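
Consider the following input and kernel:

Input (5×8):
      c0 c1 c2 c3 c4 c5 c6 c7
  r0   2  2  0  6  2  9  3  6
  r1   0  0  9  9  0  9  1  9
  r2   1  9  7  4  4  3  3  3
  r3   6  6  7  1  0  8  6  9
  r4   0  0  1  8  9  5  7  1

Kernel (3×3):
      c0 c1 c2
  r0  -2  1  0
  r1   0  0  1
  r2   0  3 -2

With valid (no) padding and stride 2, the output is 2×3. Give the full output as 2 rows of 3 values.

20 10 9
12 -4 2

Output[0,0]: The receptive field on the input at this output position is [2 2 0 / 0 0 9 / 1 9 7]. Elementwise product with the kernel and sum: 2·-2 + 2·1 + 9·1 + 9·3 + 7·-2.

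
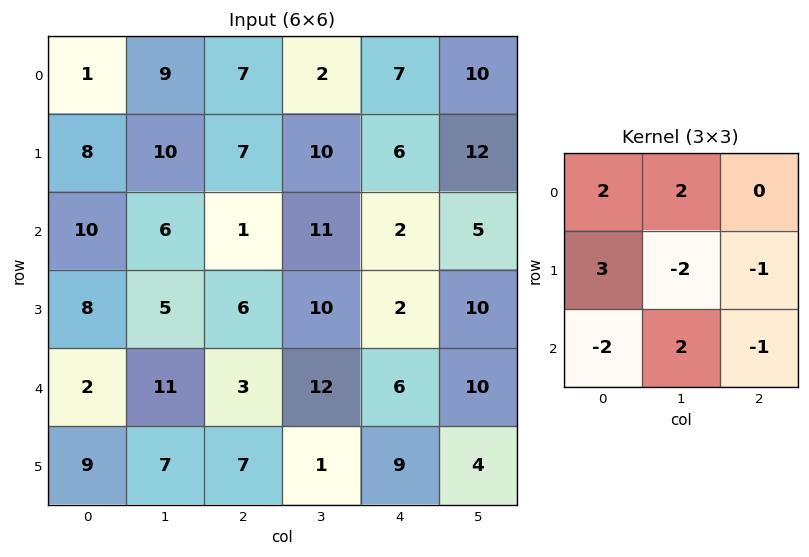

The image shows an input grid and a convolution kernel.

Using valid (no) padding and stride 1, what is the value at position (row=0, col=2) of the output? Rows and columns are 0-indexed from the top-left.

The receptive field on the input at this output position is [7 2 7 / 7 10 6 / 1 11 2]. Elementwise product with the kernel and sum: 7·2 + 2·2 + 7·3 + 10·-2 + 6·-1 + 1·-2 + 11·2 + 2·-1.

31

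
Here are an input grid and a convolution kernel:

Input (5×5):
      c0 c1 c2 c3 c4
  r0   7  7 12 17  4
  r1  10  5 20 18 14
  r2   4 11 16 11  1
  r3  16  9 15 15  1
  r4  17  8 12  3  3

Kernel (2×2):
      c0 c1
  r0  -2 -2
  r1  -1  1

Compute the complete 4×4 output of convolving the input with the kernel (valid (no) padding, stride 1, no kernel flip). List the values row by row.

Output[0,0]: The receptive field on the input at this output position is [7 7 / 10 5]. Elementwise product with the kernel and sum: 7·-2 + 7·-2 + 10·-1 + 5·1.
Output[0,1]: The receptive field on the input at this output position is [7 12 / 5 20]. Elementwise product with the kernel and sum: 7·-2 + 12·-2 + 5·-1 + 20·1.

-33 -23 -60 -46
-23 -45 -81 -74
-37 -48 -54 -38
-59 -44 -69 -32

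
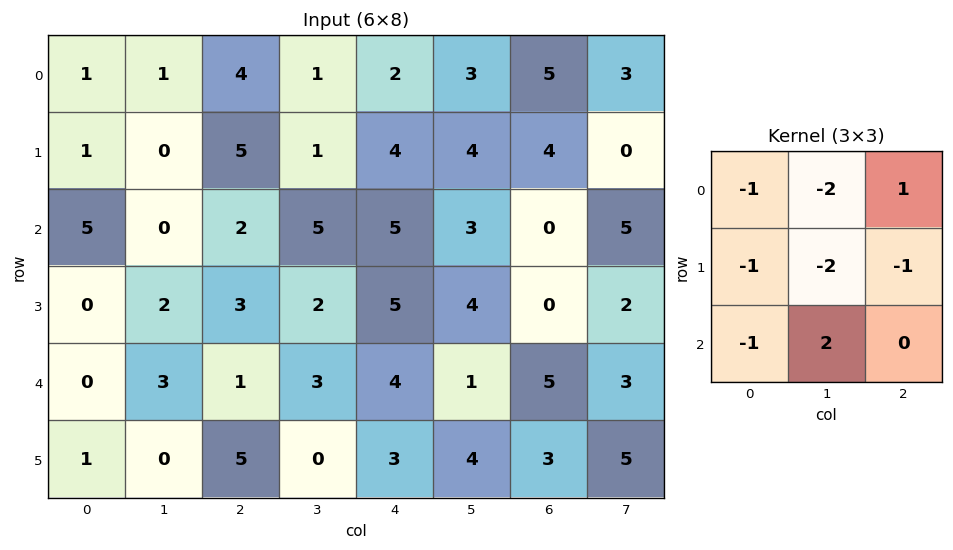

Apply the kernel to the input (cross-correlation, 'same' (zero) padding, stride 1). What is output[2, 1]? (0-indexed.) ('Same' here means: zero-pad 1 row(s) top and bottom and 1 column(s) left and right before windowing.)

1

The receptive field on the zero-padded input at this output position is [1 0 5 / 5 0 2 / 0 2 3]. Elementwise product with the kernel and sum: 1·-1 + 0·-2 + 5·1 + 5·-1 + 0·-2 + 2·-1 + 0·-1 + 2·2.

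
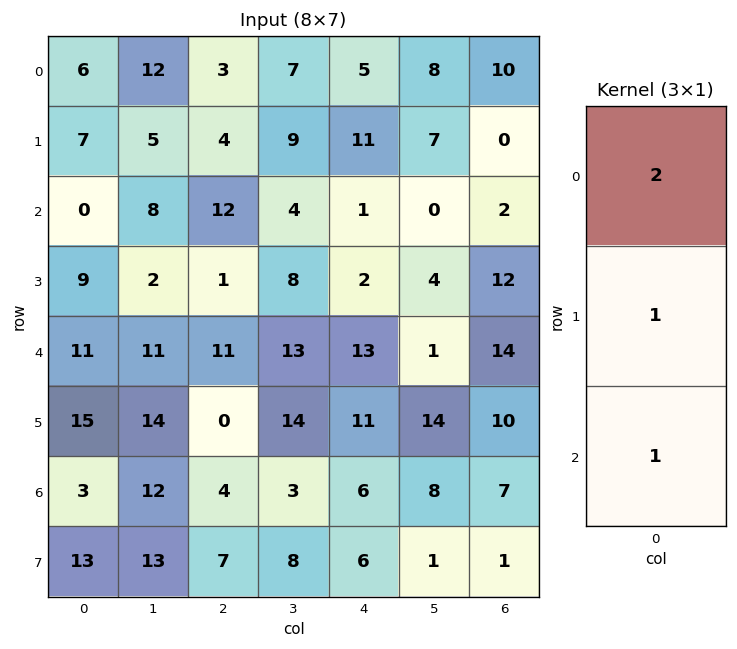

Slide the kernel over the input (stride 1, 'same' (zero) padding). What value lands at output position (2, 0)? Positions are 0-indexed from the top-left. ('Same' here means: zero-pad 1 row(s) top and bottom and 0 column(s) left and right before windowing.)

23

The receptive field on the zero-padded input at this output position is [7 / 0 / 9]. Elementwise product with the kernel and sum: 7·2 + 0·1 + 9·1.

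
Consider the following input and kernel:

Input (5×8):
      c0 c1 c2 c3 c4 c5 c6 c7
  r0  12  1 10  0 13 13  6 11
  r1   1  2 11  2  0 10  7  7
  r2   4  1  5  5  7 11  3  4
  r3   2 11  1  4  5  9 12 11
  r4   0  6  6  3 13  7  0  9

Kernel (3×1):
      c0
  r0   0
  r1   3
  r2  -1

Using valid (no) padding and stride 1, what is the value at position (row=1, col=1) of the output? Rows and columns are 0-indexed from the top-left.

-8

The receptive field on the input at this output position is [2 / 1 / 11]. Elementwise product with the kernel and sum: 1·3 + 11·-1.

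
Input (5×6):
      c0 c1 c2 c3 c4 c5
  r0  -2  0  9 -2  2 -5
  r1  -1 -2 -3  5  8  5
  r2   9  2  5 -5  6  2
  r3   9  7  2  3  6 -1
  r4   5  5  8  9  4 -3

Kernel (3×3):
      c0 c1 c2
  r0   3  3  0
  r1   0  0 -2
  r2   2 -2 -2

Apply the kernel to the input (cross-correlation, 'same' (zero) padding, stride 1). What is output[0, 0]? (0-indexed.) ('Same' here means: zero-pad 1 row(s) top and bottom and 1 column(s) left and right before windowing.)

6

The receptive field on the zero-padded input at this output position is [0 0 0 / 0 -2 0 / 0 -1 -2]. Elementwise product with the kernel and sum: 0·3 + 0·3 + 0·-2 + 0·2 + -1·-2 + -2·-2.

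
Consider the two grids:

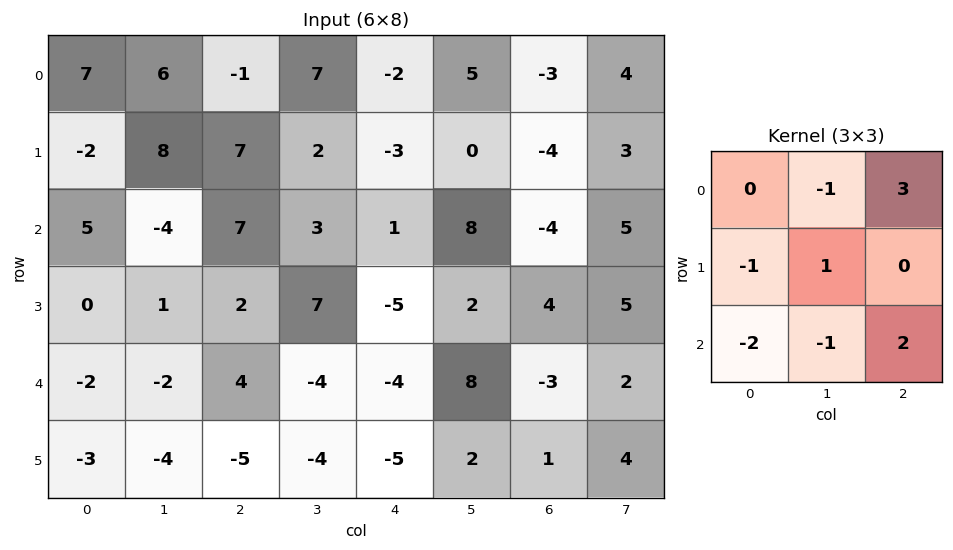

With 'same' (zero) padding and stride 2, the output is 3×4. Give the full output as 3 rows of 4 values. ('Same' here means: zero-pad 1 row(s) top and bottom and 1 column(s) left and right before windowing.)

Output[0,0]: The receptive field on the zero-padded input at this output position is [0 0 0 / 0 7 6 / 0 -2 8]. Elementwise product with the kernel and sum: 0·-1 + 0·3 + 0·-1 + 7·1 + 0·-2 + -2·-1 + 8·2.

25 -26 -10 2
33 20 -4 3
-4 30 28 3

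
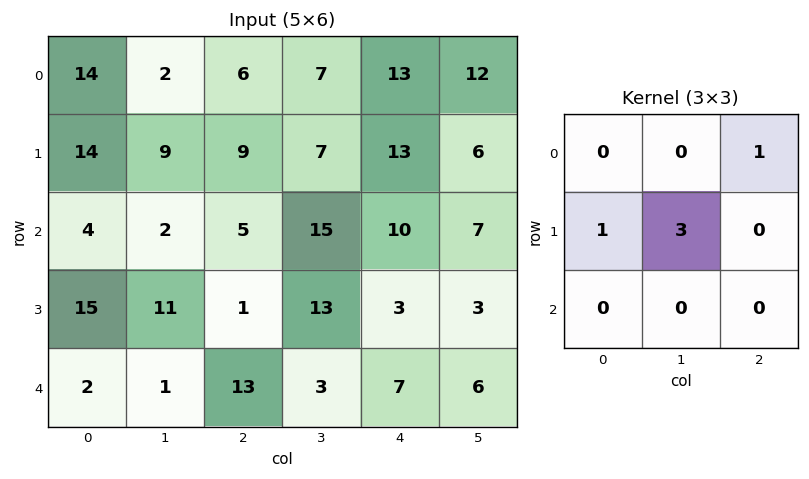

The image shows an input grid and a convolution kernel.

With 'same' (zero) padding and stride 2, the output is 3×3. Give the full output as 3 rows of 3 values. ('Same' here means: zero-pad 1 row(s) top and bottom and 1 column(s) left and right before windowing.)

42 20 46
21 24 51
17 53 27

Output[0,0]: The receptive field on the zero-padded input at this output position is [0 0 0 / 0 14 2 / 0 14 9]. Elementwise product with the kernel and sum: 0·1 + 0·1 + 14·3.
Output[0,1]: The receptive field on the zero-padded input at this output position is [0 0 0 / 2 6 7 / 9 9 7]. Elementwise product with the kernel and sum: 0·1 + 2·1 + 6·3.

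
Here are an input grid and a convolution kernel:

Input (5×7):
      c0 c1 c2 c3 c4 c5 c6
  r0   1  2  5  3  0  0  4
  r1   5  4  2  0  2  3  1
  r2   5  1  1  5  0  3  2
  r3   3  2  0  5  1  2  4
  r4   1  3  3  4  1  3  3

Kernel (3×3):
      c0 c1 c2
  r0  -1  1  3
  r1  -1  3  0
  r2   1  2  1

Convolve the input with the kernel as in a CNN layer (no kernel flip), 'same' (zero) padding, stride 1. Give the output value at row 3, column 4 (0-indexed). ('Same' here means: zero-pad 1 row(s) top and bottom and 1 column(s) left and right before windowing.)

The receptive field on the zero-padded input at this output position is [5 0 3 / 5 1 2 / 4 1 3]. Elementwise product with the kernel and sum: 5·-1 + 0·1 + 3·3 + 5·-1 + 1·3 + 4·1 + 1·2 + 3·1.

11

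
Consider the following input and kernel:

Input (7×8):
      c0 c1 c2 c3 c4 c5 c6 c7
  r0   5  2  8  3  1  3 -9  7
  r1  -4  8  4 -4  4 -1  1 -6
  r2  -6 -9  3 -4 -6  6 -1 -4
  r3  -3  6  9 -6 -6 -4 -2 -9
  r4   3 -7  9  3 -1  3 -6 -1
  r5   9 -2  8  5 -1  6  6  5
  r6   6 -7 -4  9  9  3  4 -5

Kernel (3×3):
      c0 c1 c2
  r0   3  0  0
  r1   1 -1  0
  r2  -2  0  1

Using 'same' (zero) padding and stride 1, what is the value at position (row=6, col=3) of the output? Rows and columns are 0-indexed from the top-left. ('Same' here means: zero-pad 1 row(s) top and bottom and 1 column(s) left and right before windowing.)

11

The receptive field on the zero-padded input at this output position is [8 5 -1 / -4 9 9 / 0 0 0]. Elementwise product with the kernel and sum: 8·3 + -4·1 + 9·-1 + 0·-2 + 0·1.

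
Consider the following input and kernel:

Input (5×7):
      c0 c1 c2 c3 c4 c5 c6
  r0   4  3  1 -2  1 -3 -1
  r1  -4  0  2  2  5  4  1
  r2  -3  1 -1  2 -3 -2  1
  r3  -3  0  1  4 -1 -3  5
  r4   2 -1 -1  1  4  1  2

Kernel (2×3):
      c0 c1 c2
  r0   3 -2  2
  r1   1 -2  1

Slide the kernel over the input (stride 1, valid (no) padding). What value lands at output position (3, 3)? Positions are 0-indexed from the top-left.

2

The receptive field on the input at this output position is [4 -1 -3 / 1 4 1]. Elementwise product with the kernel and sum: 4·3 + -1·-2 + -3·2 + 1·1 + 4·-2 + 1·1.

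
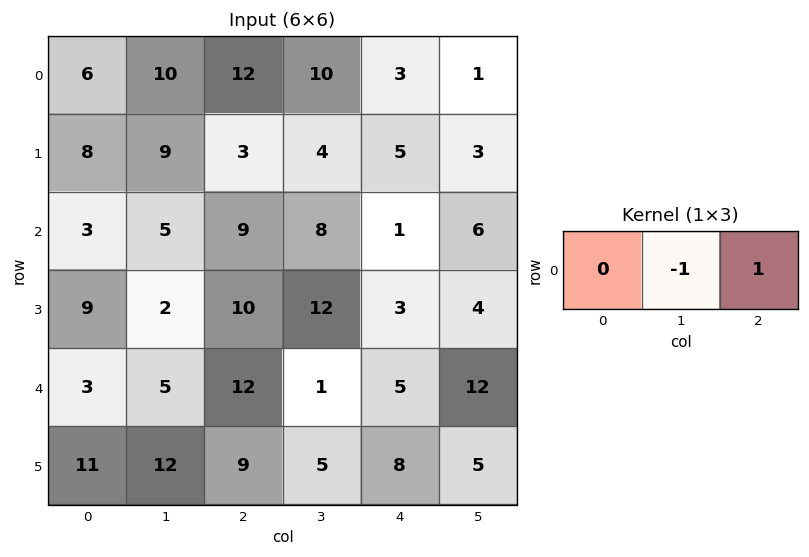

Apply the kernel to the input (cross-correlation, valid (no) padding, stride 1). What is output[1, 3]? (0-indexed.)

-2

The receptive field on the input at this output position is [4 5 3]. Elementwise product with the kernel and sum: 5·-1 + 3·1.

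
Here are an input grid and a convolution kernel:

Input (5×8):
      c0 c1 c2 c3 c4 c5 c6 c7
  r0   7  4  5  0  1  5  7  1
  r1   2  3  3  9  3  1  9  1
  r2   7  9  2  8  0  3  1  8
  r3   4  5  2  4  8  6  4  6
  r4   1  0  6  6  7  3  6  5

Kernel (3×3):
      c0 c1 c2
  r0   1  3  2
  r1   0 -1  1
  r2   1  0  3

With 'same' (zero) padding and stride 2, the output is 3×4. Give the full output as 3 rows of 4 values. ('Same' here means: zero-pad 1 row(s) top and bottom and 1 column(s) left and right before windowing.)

Output[0,0]: The receptive field on the zero-padded input at this output position is [0 0 0 / 0 7 4 / 0 2 3]. Elementwise product with the kernel and sum: 0·1 + 0·3 + 0·2 + 7·-1 + 4·1 + 0·1 + 3·3.
Output[0,1]: The receptive field on the zero-padded input at this output position is [0 0 0 / 4 5 0 / 3 3 9]. Elementwise product with the kernel and sum: 0·1 + 0·3 + 0·2 + 5·-1 + 0·1 + 3·1 + 9·3.

6 25 16 -2
29 53 45 61
21 19 36 29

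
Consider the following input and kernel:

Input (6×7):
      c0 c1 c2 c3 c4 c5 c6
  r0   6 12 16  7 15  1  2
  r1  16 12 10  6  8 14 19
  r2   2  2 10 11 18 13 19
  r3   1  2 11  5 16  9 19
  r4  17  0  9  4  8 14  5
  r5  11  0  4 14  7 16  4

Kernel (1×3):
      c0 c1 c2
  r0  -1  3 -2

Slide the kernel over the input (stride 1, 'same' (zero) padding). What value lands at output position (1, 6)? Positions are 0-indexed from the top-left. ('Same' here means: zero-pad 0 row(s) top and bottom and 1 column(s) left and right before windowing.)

The receptive field on the zero-padded input at this output position is [14 19 0]. Elementwise product with the kernel and sum: 14·-1 + 19·3 + 0·-2.

43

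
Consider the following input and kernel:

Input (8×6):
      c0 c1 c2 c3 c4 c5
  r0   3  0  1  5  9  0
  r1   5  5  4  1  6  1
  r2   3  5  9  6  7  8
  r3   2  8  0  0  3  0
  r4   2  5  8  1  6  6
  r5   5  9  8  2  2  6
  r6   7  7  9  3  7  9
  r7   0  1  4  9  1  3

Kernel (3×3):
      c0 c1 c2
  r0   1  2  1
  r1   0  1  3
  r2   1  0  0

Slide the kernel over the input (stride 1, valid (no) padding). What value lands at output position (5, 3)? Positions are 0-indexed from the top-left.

55

The receptive field on the input at this output position is [2 2 6 / 3 7 9 / 9 1 3]. Elementwise product with the kernel and sum: 2·1 + 2·2 + 6·1 + 7·1 + 9·3 + 9·1.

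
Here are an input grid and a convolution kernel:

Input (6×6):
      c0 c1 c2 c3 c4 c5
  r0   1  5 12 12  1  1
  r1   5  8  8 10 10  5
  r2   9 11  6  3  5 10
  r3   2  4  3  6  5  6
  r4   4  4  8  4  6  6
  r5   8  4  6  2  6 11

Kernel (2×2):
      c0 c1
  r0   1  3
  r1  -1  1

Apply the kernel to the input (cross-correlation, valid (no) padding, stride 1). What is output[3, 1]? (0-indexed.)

17

The receptive field on the input at this output position is [4 3 / 4 8]. Elementwise product with the kernel and sum: 4·1 + 3·3 + 4·-1 + 8·1.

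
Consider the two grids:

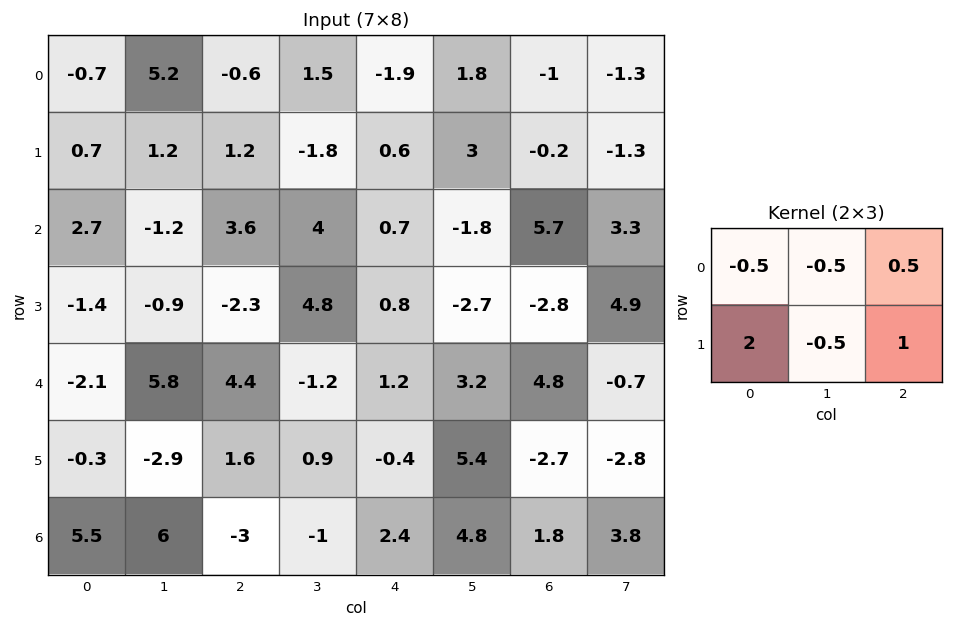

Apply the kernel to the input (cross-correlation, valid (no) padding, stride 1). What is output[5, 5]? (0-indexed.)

9.75

The receptive field on the input at this output position is [5.4 -2.7 -2.8 / 4.8 1.8 3.8]. Elementwise product with the kernel and sum: 5.4·-0.5 + -2.7·-0.5 + -2.8·0.5 + 4.8·2 + 1.8·-0.5 + 3.8·1.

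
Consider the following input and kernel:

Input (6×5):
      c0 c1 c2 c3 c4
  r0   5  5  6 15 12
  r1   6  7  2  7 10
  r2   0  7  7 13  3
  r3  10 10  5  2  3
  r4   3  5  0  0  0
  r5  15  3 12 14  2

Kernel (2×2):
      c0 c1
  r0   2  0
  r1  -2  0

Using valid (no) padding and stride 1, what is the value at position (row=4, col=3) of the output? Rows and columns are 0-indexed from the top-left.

The receptive field on the input at this output position is [0 0 / 14 2]. Elementwise product with the kernel and sum: 0·2 + 14·-2.

-28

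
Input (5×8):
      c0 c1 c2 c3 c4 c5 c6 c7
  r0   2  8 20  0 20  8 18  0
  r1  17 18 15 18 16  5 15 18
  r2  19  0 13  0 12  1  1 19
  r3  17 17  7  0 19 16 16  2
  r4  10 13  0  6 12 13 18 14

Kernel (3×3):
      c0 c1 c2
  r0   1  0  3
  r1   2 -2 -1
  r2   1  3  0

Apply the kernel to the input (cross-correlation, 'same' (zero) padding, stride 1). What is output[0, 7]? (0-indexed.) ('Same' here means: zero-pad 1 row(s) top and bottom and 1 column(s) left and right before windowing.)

105

The receptive field on the zero-padded input at this output position is [0 0 0 / 18 0 0 / 15 18 0]. Elementwise product with the kernel and sum: 0·1 + 0·3 + 18·2 + 0·-2 + 0·-1 + 15·1 + 18·3.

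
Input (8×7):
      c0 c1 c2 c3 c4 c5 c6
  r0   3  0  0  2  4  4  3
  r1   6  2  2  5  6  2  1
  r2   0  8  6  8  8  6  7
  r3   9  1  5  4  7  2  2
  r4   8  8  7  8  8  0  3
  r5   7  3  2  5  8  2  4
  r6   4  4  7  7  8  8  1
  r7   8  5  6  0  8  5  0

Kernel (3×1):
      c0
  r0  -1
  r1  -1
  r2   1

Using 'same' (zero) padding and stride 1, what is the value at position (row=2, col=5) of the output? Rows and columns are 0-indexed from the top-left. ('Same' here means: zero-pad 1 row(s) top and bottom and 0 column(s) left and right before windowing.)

-6

The receptive field on the zero-padded input at this output position is [2 / 6 / 2]. Elementwise product with the kernel and sum: 2·-1 + 6·-1 + 2·1.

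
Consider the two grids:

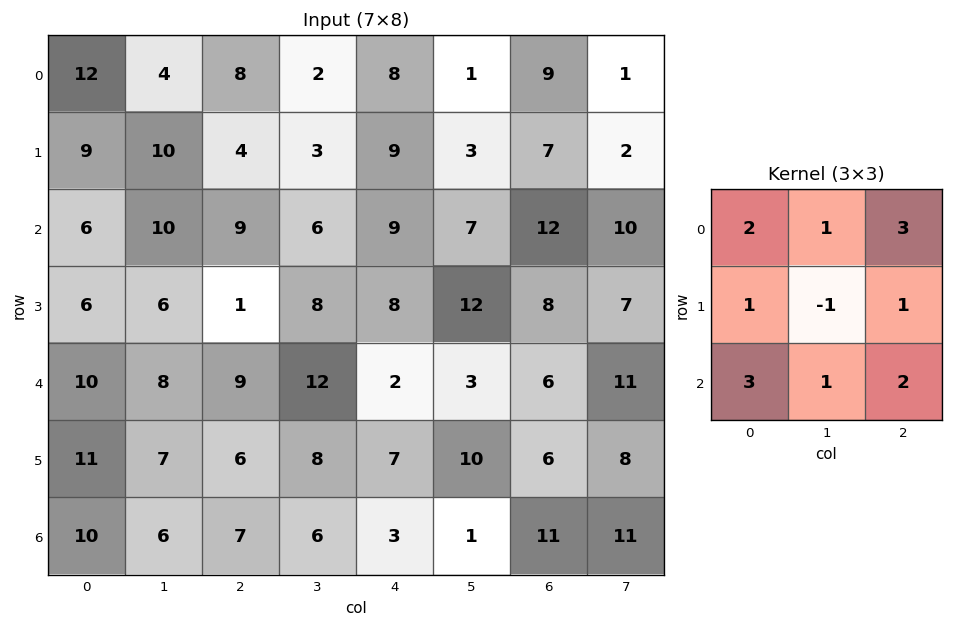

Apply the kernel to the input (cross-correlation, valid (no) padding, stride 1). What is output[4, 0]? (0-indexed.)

The receptive field on the input at this output position is [10 8 9 / 11 7 6 / 10 6 7]. Elementwise product with the kernel and sum: 10·2 + 8·1 + 9·3 + 11·1 + 7·-1 + 6·1 + 10·3 + 6·1 + 7·2.

115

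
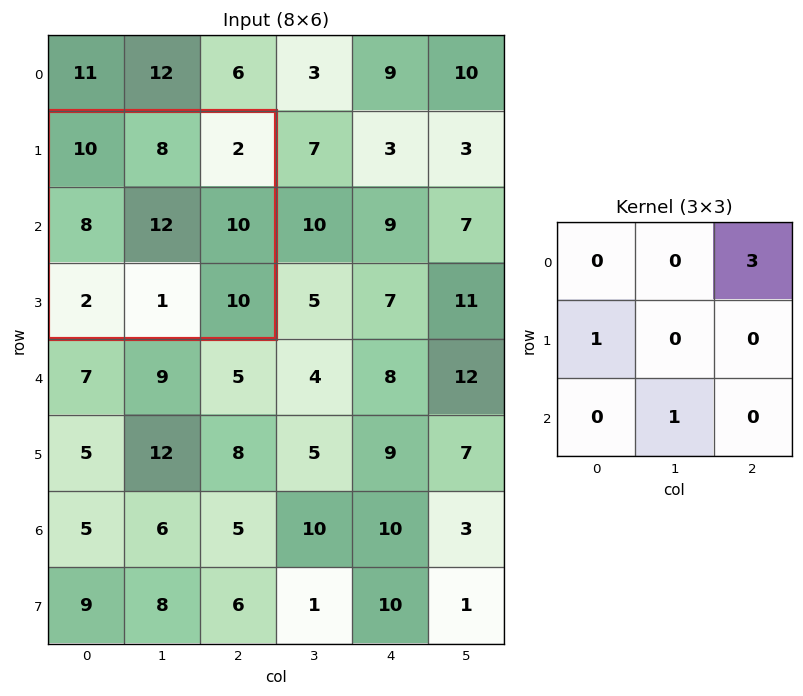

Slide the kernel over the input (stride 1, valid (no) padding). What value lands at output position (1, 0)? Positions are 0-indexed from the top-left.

15

The receptive field on the input at this output position is [10 8 2 / 8 12 10 / 2 1 10]. Elementwise product with the kernel and sum: 2·3 + 8·1 + 1·1.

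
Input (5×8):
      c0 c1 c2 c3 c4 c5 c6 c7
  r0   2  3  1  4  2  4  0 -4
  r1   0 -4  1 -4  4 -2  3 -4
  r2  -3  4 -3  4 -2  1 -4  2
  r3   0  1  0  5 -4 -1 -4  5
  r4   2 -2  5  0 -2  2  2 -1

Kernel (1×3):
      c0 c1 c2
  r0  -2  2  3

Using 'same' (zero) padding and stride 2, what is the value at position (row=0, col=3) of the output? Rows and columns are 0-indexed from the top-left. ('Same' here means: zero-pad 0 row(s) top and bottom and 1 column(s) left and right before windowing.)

The receptive field on the zero-padded input at this output position is [4 0 -4]. Elementwise product with the kernel and sum: 4·-2 + 0·2 + -4·3.

-20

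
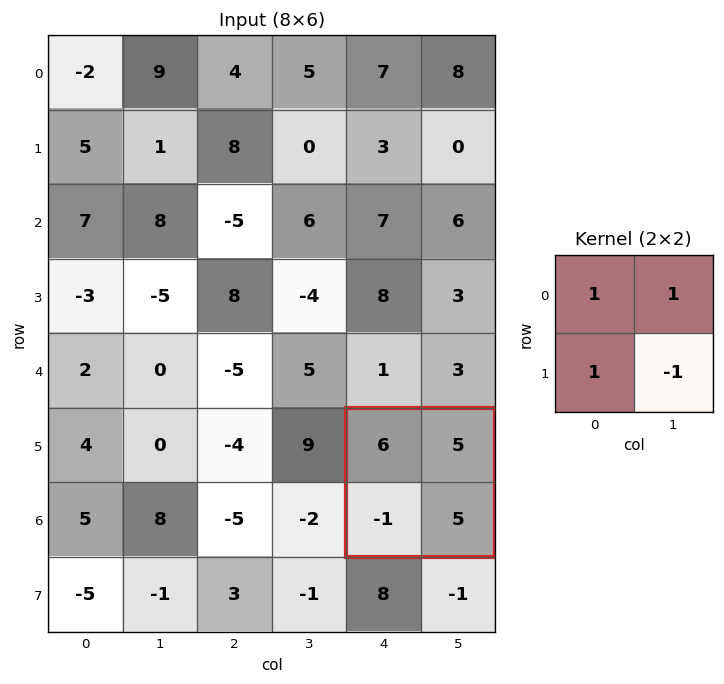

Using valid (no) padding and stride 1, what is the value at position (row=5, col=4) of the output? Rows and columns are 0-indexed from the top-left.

5

The receptive field on the input at this output position is [6 5 / -1 5]. Elementwise product with the kernel and sum: 6·1 + 5·1 + -1·1 + 5·-1.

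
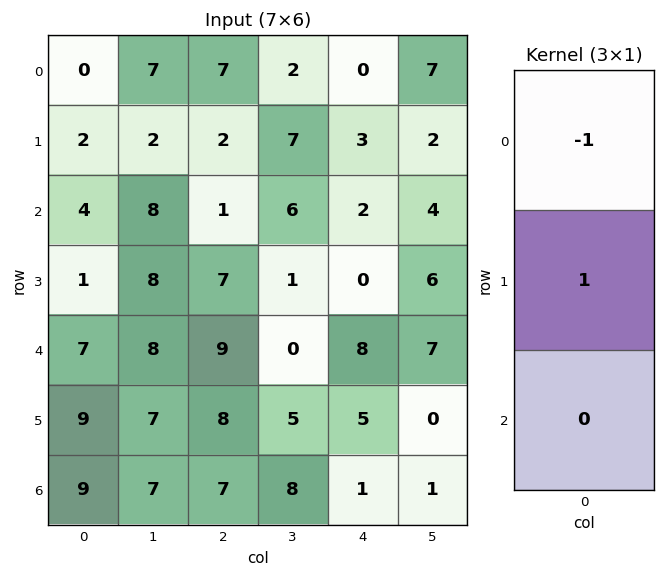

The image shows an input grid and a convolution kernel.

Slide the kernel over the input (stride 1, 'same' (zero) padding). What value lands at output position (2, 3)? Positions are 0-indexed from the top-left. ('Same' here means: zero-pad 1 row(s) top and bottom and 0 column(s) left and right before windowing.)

The receptive field on the zero-padded input at this output position is [7 / 6 / 1]. Elementwise product with the kernel and sum: 7·-1 + 6·1.

-1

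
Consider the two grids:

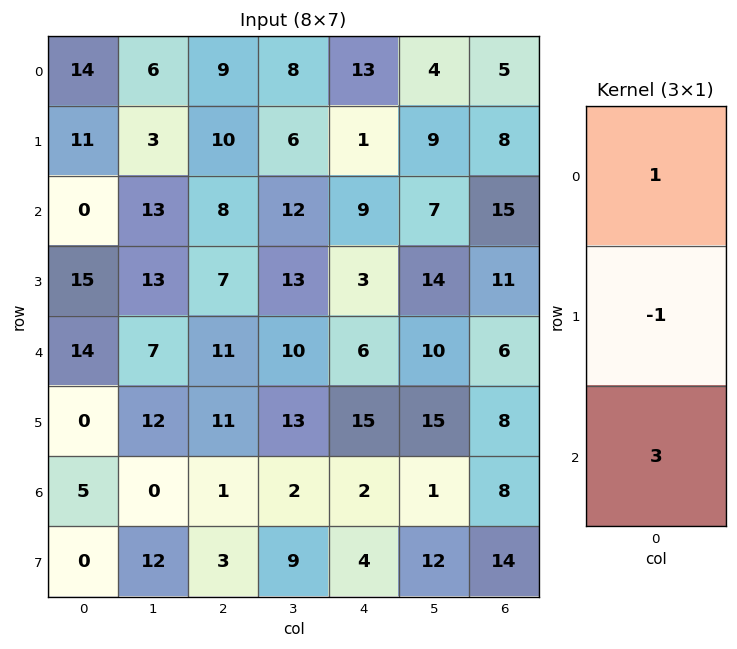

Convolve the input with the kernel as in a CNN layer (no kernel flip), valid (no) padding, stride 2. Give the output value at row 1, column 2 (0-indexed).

The receptive field on the input at this output position is [9 / 3 / 6]. Elementwise product with the kernel and sum: 9·1 + 3·-1 + 6·3.

24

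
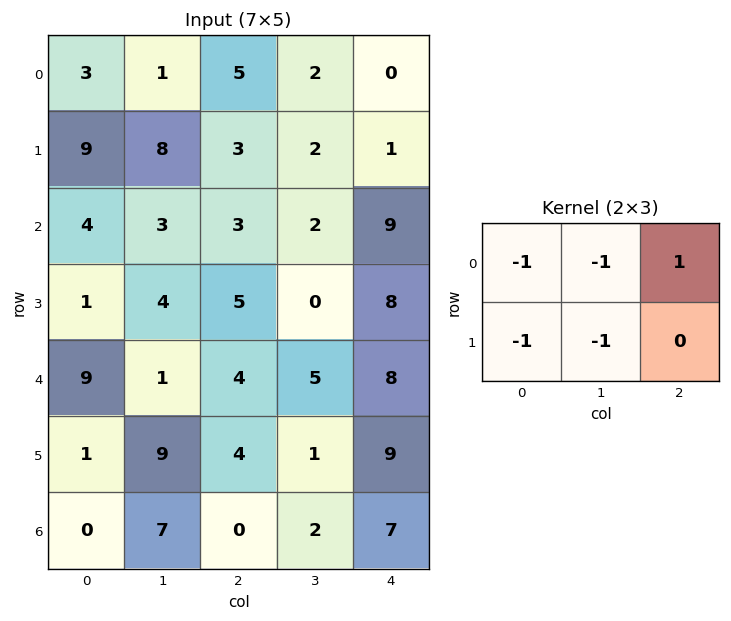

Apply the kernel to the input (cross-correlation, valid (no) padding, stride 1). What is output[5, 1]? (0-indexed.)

-19

The receptive field on the input at this output position is [9 4 1 / 7 0 2]. Elementwise product with the kernel and sum: 9·-1 + 4·-1 + 1·1 + 7·-1 + 0·-1.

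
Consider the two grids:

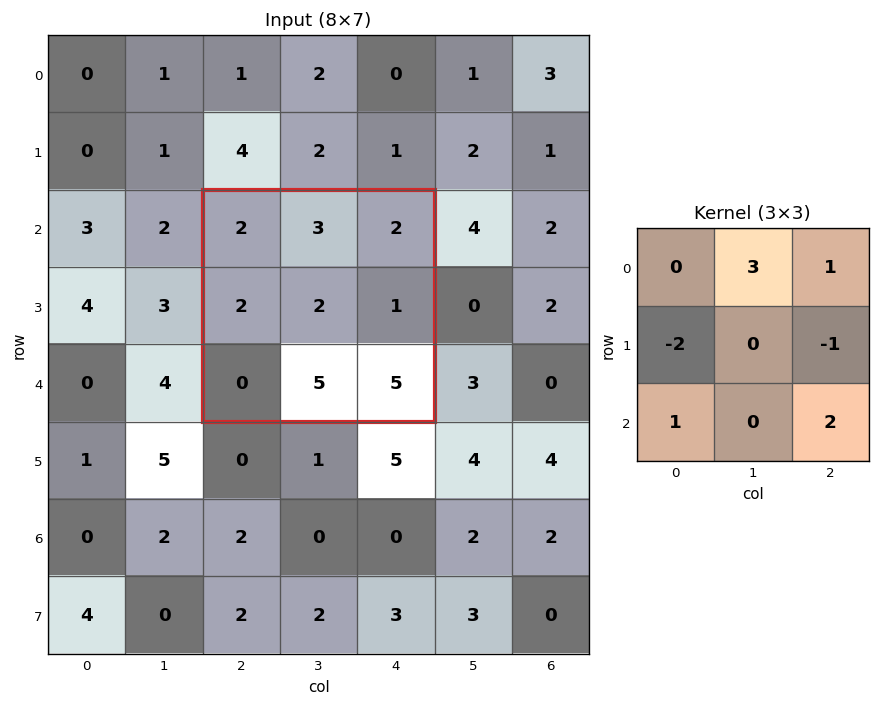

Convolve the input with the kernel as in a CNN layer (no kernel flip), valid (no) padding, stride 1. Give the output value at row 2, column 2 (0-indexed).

16

The receptive field on the input at this output position is [2 3 2 / 2 2 1 / 0 5 5]. Elementwise product with the kernel and sum: 3·3 + 2·1 + 2·-2 + 1·-1 + 0·1 + 5·2.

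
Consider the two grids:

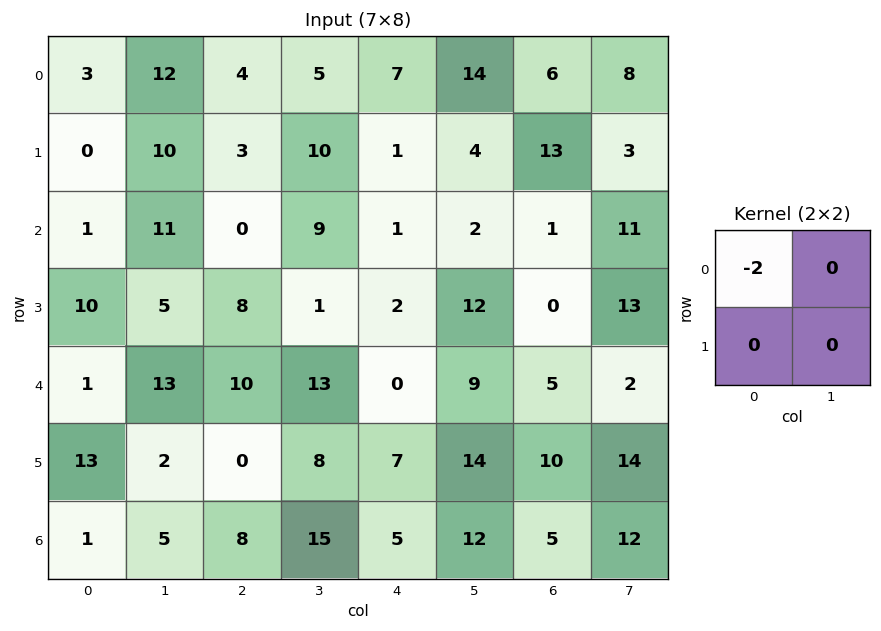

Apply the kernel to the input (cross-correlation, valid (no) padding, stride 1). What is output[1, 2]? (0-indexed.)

The receptive field on the input at this output position is [3 10 / 0 9]. Elementwise product with the kernel and sum: 3·-2.

-6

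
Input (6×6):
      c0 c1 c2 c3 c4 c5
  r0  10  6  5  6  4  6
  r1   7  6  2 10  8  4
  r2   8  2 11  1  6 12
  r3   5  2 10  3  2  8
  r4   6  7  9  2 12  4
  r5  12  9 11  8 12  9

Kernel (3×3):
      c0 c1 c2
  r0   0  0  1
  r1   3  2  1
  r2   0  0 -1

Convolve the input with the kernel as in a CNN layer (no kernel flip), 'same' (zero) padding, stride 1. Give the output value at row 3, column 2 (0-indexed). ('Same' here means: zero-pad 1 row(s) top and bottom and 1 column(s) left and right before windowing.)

The receptive field on the zero-padded input at this output position is [2 11 1 / 2 10 3 / 7 9 2]. Elementwise product with the kernel and sum: 1·1 + 2·3 + 10·2 + 3·1 + 2·-1.

28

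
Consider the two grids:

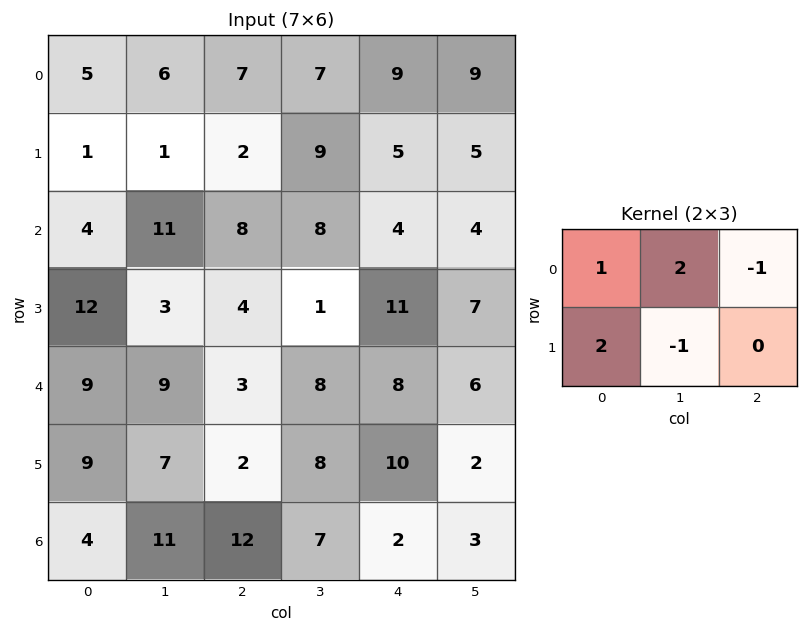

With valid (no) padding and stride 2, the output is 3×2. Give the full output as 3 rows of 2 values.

11 7
39 27
35 7

Output[0,0]: The receptive field on the input at this output position is [5 6 7 / 1 1 2]. Elementwise product with the kernel and sum: 5·1 + 6·2 + 7·-1 + 1·2 + 1·-1.
Output[0,1]: The receptive field on the input at this output position is [7 7 9 / 2 9 5]. Elementwise product with the kernel and sum: 7·1 + 7·2 + 9·-1 + 2·2 + 9·-1.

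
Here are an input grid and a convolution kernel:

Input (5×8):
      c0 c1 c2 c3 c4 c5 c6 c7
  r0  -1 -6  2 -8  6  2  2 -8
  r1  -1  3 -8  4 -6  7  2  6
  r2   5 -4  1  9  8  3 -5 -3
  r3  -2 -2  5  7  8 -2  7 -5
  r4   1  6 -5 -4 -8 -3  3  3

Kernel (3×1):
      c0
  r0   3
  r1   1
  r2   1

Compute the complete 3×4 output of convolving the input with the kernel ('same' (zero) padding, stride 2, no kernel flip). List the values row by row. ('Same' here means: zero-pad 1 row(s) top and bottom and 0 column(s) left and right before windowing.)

Output[0,0]: The receptive field on the zero-padded input at this output position is [0 / -1 / -1]. Elementwise product with the kernel and sum: 0·3 + -1·1 + -1·1.

-2 -6 0 4
0 -18 -2 8
-5 10 16 24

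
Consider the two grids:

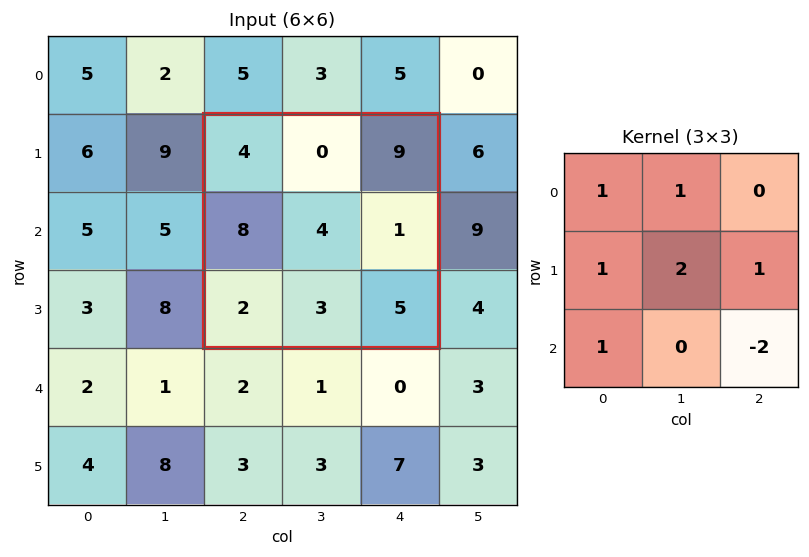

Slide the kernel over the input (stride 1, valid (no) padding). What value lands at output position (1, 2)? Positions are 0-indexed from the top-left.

13

The receptive field on the input at this output position is [4 0 9 / 8 4 1 / 2 3 5]. Elementwise product with the kernel and sum: 4·1 + 0·1 + 8·1 + 4·2 + 1·1 + 2·1 + 5·-2.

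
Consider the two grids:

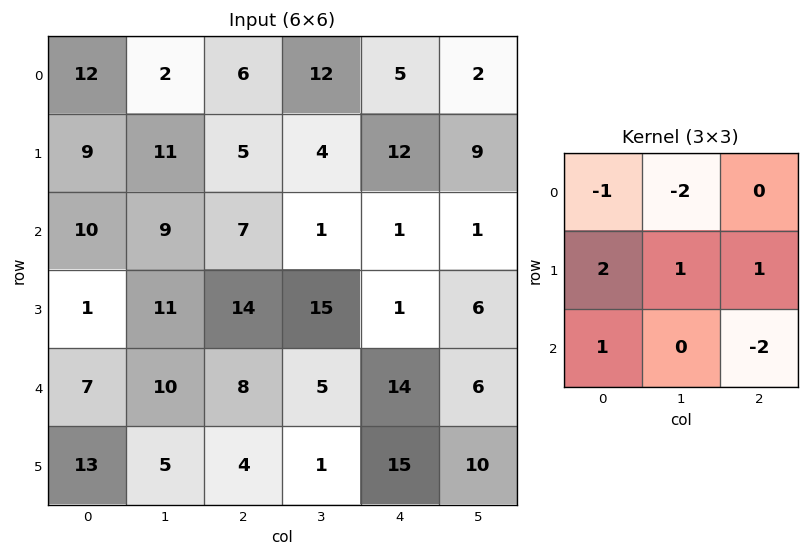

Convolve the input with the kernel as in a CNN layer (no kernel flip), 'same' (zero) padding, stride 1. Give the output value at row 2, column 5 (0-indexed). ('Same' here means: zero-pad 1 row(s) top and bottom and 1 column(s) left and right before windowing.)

The receptive field on the zero-padded input at this output position is [12 9 0 / 1 1 0 / 1 6 0]. Elementwise product with the kernel and sum: 12·-1 + 9·-2 + 1·2 + 1·1 + 0·1 + 1·1 + 0·-2.

-26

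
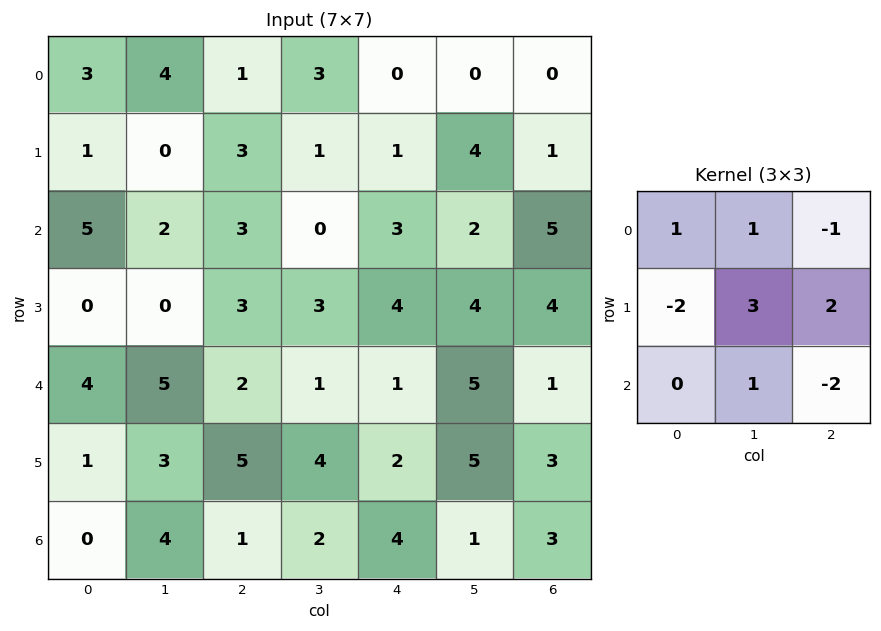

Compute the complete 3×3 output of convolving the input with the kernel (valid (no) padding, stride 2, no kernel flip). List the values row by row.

6 -3 4
11 10 15
26 2 17

Output[0,0]: The receptive field on the input at this output position is [3 4 1 / 1 0 3 / 5 2 3]. Elementwise product with the kernel and sum: 3·1 + 4·1 + 1·-1 + 1·-2 + 0·3 + 3·2 + 2·1 + 3·-2.
Output[0,1]: The receptive field on the input at this output position is [1 3 0 / 3 1 1 / 3 0 3]. Elementwise product with the kernel and sum: 1·1 + 3·1 + 0·-1 + 3·-2 + 1·3 + 1·2 + 0·1 + 3·-2.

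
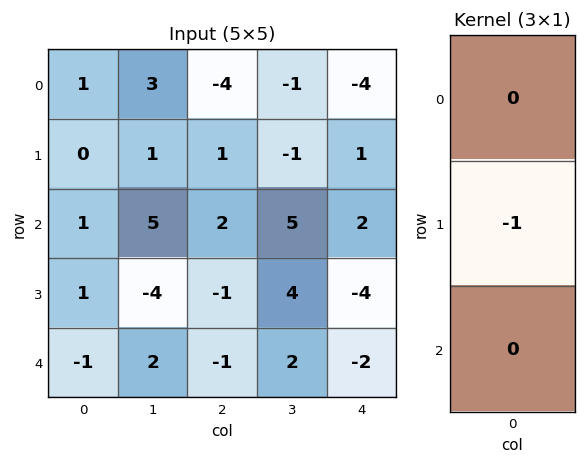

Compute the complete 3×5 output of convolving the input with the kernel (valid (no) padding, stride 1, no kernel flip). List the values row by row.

0 -1 -1 1 -1
-1 -5 -2 -5 -2
-1 4 1 -4 4

Output[0,0]: The receptive field on the input at this output position is [1 / 0 / 1]. Elementwise product with the kernel and sum: 0·-1.
Output[0,1]: The receptive field on the input at this output position is [3 / 1 / 5]. Elementwise product with the kernel and sum: 1·-1.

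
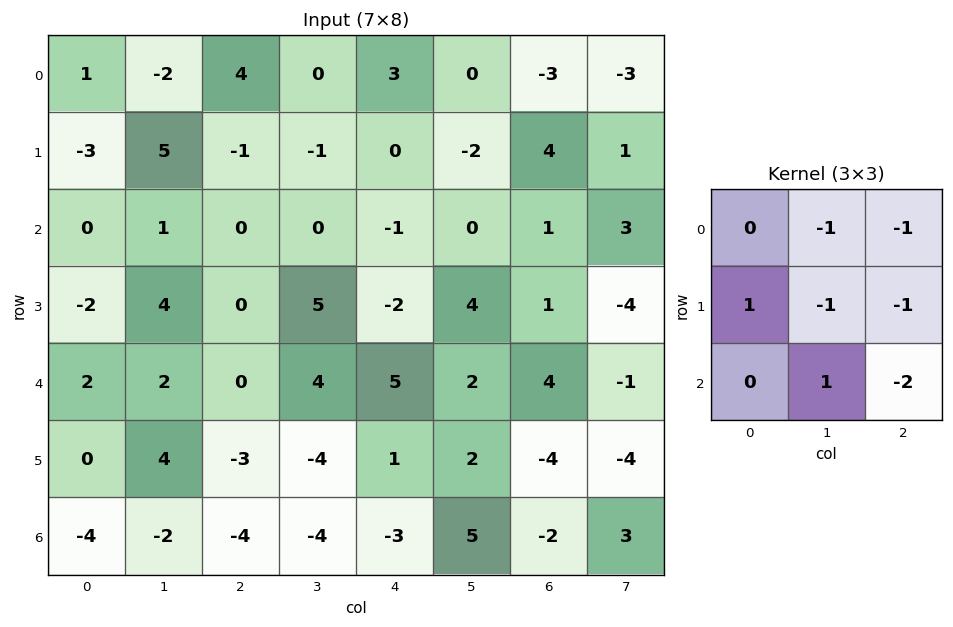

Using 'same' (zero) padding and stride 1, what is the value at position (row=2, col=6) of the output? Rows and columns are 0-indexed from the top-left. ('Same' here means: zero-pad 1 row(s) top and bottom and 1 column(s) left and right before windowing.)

0

The receptive field on the zero-padded input at this output position is [-2 4 1 / 0 1 3 / 4 1 -4]. Elementwise product with the kernel and sum: 4·-1 + 1·-1 + 0·1 + 1·-1 + 3·-1 + 1·1 + -4·-2.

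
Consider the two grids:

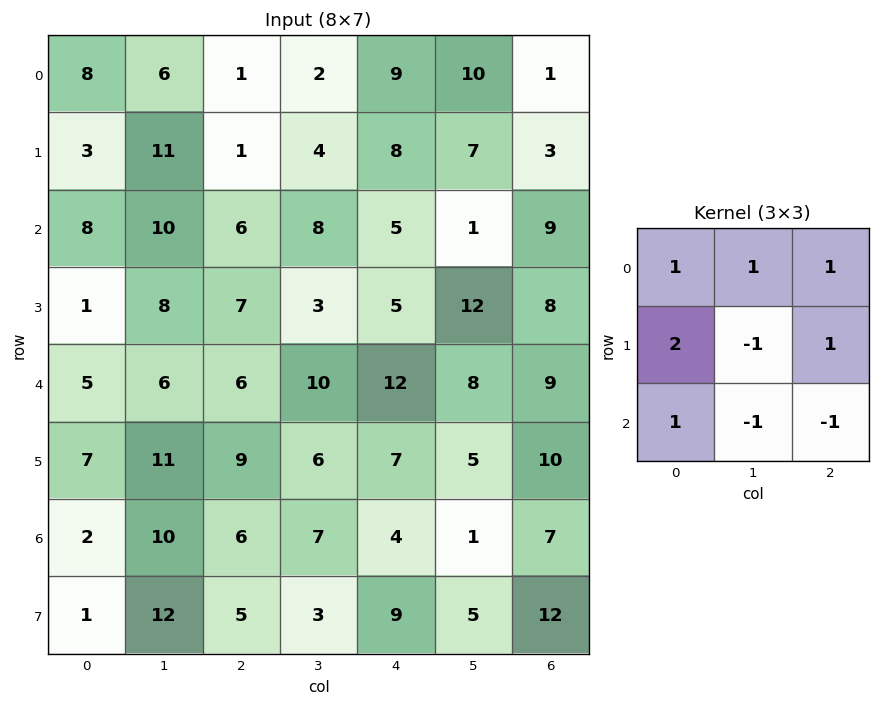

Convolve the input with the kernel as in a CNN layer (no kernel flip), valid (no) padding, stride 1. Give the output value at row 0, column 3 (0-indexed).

The receptive field on the input at this output position is [2 9 10 / 4 8 7 / 8 5 1]. Elementwise product with the kernel and sum: 2·1 + 9·1 + 10·1 + 4·2 + 8·-1 + 7·1 + 8·1 + 5·-1 + 1·-1.

30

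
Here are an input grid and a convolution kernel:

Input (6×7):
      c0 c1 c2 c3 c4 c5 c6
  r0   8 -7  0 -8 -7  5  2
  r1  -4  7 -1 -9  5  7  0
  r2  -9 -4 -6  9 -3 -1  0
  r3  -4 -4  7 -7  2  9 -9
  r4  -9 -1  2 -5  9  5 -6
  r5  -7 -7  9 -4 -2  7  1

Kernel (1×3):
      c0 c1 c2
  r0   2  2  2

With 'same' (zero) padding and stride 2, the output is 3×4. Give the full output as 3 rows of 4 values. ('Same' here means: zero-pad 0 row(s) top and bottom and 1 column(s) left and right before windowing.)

Output[0,0]: The receptive field on the zero-padded input at this output position is [0 8 -7]. Elementwise product with the kernel and sum: 0·2 + 8·2 + -7·2.
Output[0,1]: The receptive field on the zero-padded input at this output position is [-7 0 -8]. Elementwise product with the kernel and sum: -7·2 + 0·2 + -8·2.

2 -30 -20 14
-26 -2 10 -2
-20 -8 18 -2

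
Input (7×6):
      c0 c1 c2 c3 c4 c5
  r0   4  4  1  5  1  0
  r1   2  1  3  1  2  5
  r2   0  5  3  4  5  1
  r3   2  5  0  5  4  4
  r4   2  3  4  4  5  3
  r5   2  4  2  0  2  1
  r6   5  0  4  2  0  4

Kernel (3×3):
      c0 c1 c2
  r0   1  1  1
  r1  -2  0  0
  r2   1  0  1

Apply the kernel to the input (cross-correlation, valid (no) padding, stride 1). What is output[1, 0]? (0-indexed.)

8

The receptive field on the input at this output position is [2 1 3 / 0 5 3 / 2 5 0]. Elementwise product with the kernel and sum: 2·1 + 1·1 + 3·1 + 0·-2 + 2·1 + 0·1.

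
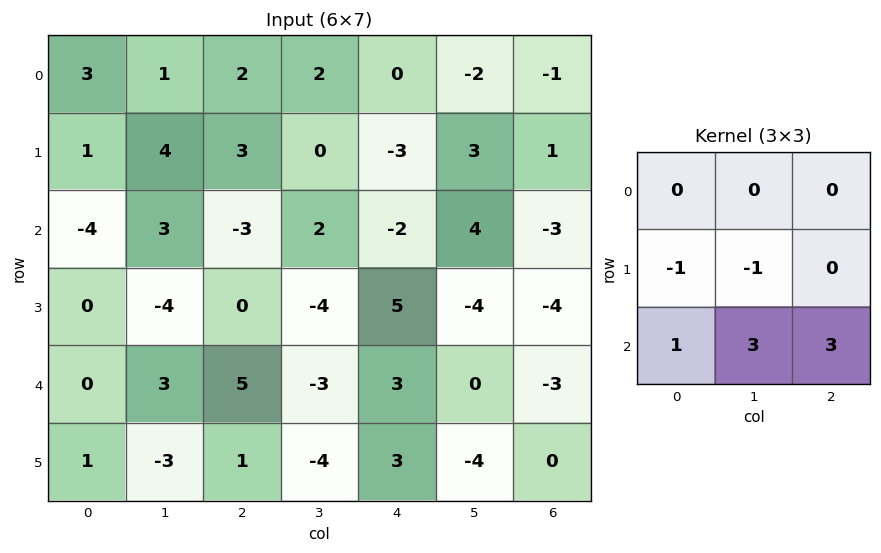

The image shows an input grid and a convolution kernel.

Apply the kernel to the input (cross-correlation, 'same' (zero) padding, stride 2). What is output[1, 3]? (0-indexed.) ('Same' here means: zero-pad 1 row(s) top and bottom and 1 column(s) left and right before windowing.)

The receptive field on the zero-padded input at this output position is [3 1 0 / 4 -3 0 / -4 -4 0]. Elementwise product with the kernel and sum: 4·-1 + -3·-1 + -4·1 + -4·3 + 0·3.

-17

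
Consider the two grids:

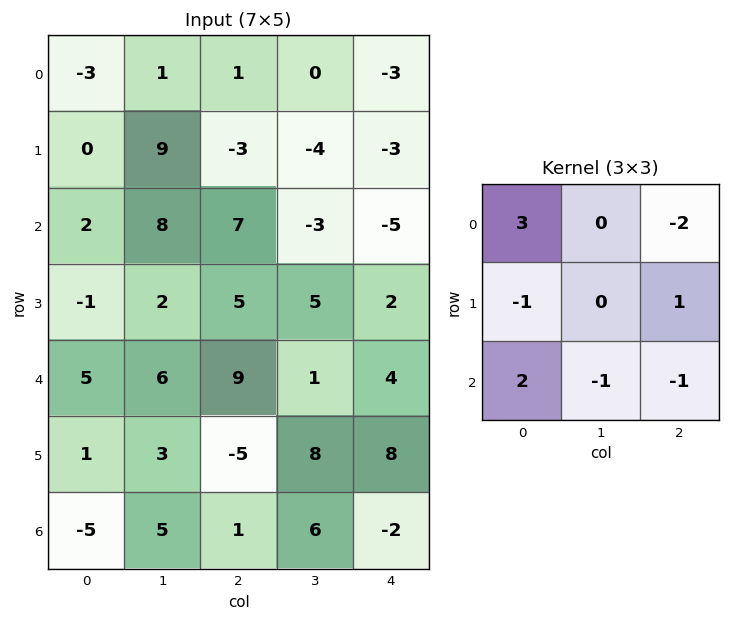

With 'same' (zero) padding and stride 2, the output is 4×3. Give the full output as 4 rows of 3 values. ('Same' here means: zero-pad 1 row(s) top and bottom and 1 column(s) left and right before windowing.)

Output[0,0]: The receptive field on the zero-padded input at this output position is [0 0 0 / 0 -3 1 / 0 0 9]. Elementwise product with the kernel and sum: 0·3 + 0·-2 + 0·-1 + 1·1 + 0·2 + 0·-1 + 9·-1.
Output[0,1]: The receptive field on the zero-padded input at this output position is [0 0 0 / 1 1 0 / 9 -3 -4]. Elementwise product with the kernel and sum: 0·3 + 0·-2 + 1·-1 + 0·1 + 9·2 + -3·-1 + -4·-1.

-8 24 -5
-11 18 -1
-2 -6 22
-1 -6 18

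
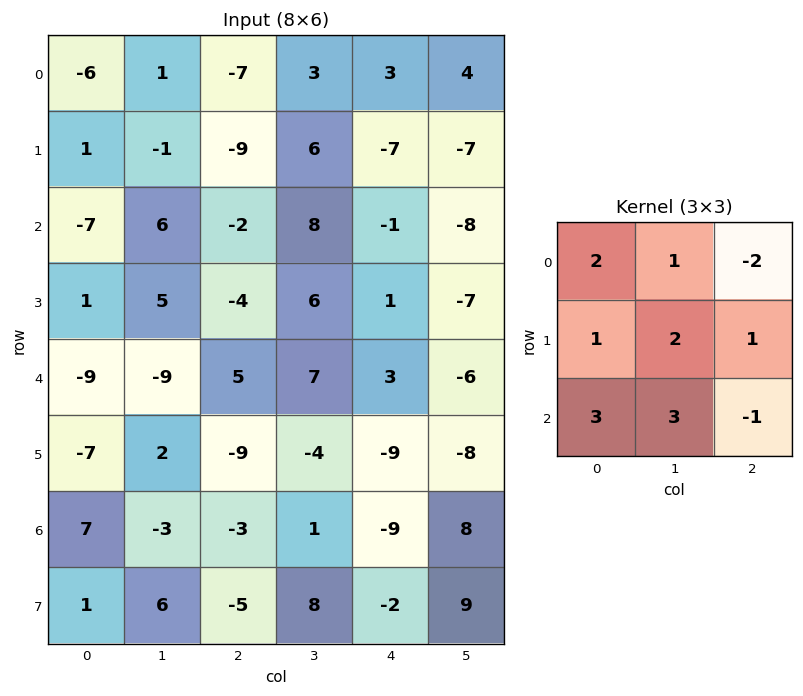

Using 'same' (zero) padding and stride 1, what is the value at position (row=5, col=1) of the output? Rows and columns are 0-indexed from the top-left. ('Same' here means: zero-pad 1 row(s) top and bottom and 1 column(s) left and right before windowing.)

-34

The receptive field on the zero-padded input at this output position is [-9 -9 5 / -7 2 -9 / 7 -3 -3]. Elementwise product with the kernel and sum: -9·2 + -9·1 + 5·-2 + -7·1 + 2·2 + -9·1 + 7·3 + -3·3 + -3·-1.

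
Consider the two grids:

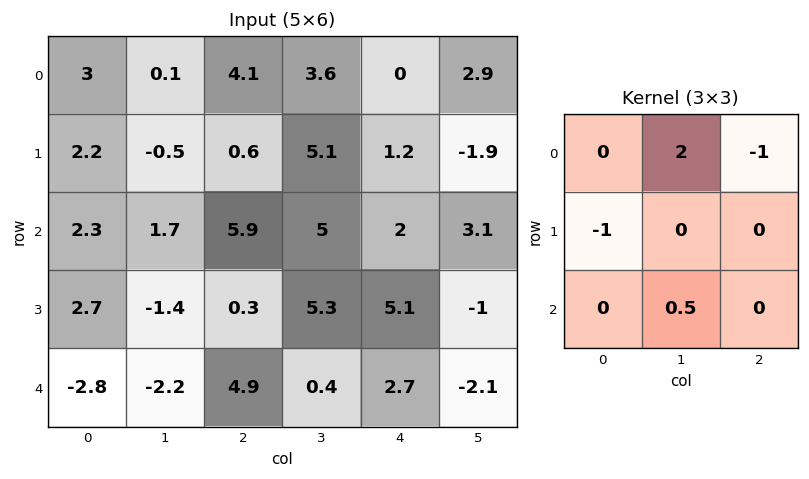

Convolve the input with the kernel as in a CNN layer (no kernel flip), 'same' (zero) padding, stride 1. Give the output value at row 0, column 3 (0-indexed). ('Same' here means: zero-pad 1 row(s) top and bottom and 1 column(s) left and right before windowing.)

The receptive field on the zero-padded input at this output position is [0 0 0 / 4.1 3.6 0 / 0.6 5.1 1.2]. Elementwise product with the kernel and sum: 0·2 + 0·-1 + 4.1·-1 + 5.1·0.5.

-1.55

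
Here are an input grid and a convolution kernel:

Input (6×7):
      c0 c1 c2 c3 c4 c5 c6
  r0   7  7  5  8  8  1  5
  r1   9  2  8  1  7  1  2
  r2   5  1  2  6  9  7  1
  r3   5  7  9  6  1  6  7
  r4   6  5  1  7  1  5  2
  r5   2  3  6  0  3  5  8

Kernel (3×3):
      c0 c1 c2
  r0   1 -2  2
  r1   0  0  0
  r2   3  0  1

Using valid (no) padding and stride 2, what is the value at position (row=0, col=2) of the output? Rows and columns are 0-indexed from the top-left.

The receptive field on the input at this output position is [8 1 5 / 7 1 2 / 9 7 1]. Elementwise product with the kernel and sum: 8·1 + 1·-2 + 5·2 + 9·3 + 1·1.

44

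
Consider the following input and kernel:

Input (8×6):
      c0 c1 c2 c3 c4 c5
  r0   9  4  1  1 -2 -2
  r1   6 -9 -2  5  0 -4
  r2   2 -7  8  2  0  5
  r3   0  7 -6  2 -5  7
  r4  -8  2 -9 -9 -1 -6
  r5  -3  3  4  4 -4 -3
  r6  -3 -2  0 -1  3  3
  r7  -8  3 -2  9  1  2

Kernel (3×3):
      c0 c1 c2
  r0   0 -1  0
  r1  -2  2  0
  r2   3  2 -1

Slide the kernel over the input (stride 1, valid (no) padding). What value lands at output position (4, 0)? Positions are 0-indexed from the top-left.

The receptive field on the input at this output position is [-8 2 -9 / -3 3 4 / -3 -2 0]. Elementwise product with the kernel and sum: 2·-1 + -3·-2 + 3·2 + -3·3 + -2·2 + 0·-1.

-3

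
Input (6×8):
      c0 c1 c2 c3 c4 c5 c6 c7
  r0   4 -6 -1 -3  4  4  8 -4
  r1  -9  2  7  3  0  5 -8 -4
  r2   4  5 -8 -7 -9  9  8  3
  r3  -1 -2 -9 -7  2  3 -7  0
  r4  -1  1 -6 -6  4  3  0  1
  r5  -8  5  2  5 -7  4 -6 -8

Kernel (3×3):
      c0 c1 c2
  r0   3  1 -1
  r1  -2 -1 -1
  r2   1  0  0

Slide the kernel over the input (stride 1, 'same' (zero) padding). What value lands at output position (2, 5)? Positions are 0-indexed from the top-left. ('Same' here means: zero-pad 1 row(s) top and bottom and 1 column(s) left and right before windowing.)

The receptive field on the zero-padded input at this output position is [0 5 -8 / -9 9 8 / 2 3 -7]. Elementwise product with the kernel and sum: 0·3 + 5·1 + -8·-1 + -9·-2 + 9·-1 + 8·-1 + 2·1.

16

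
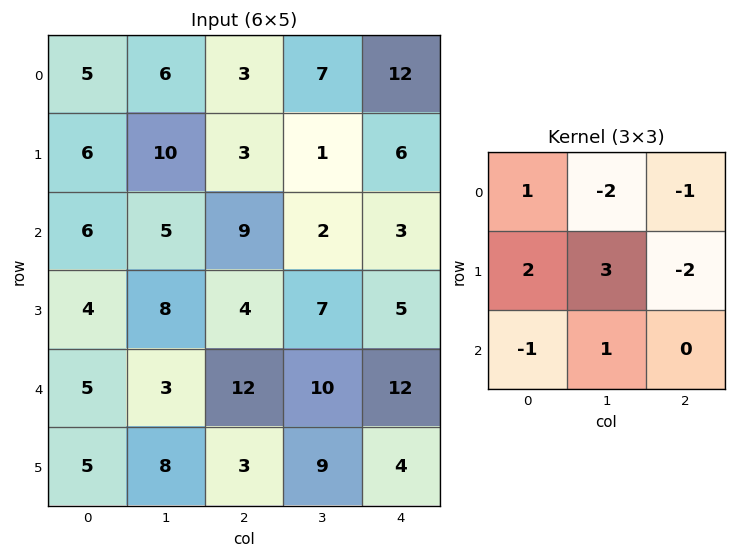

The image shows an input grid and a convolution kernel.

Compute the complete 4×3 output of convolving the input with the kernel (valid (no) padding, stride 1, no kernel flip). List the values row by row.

25 24 -33
-4 32 16
9 8 19
-18 10 21

Output[0,0]: The receptive field on the input at this output position is [5 6 3 / 6 10 3 / 6 5 9]. Elementwise product with the kernel and sum: 5·1 + 6·-2 + 3·-1 + 6·2 + 10·3 + 3·-2 + 6·-1 + 5·1.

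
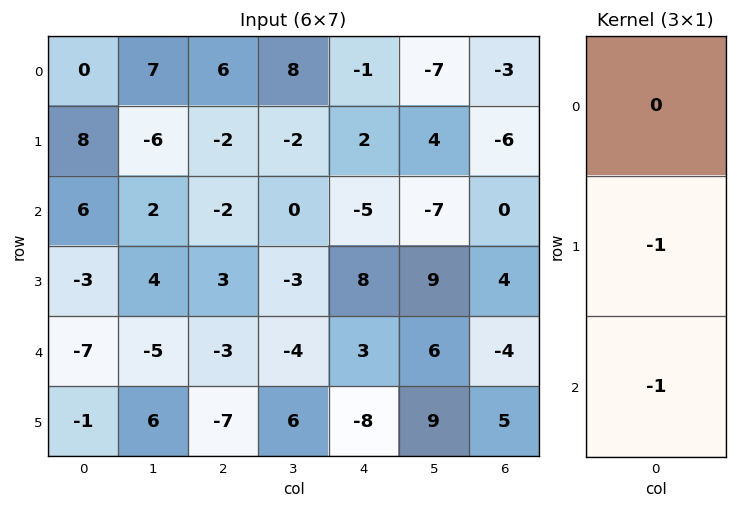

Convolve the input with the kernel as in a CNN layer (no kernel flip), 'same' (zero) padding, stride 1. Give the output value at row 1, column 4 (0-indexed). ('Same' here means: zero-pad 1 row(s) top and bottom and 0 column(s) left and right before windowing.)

The receptive field on the zero-padded input at this output position is [-1 / 2 / -5]. Elementwise product with the kernel and sum: 2·-1 + -5·-1.

3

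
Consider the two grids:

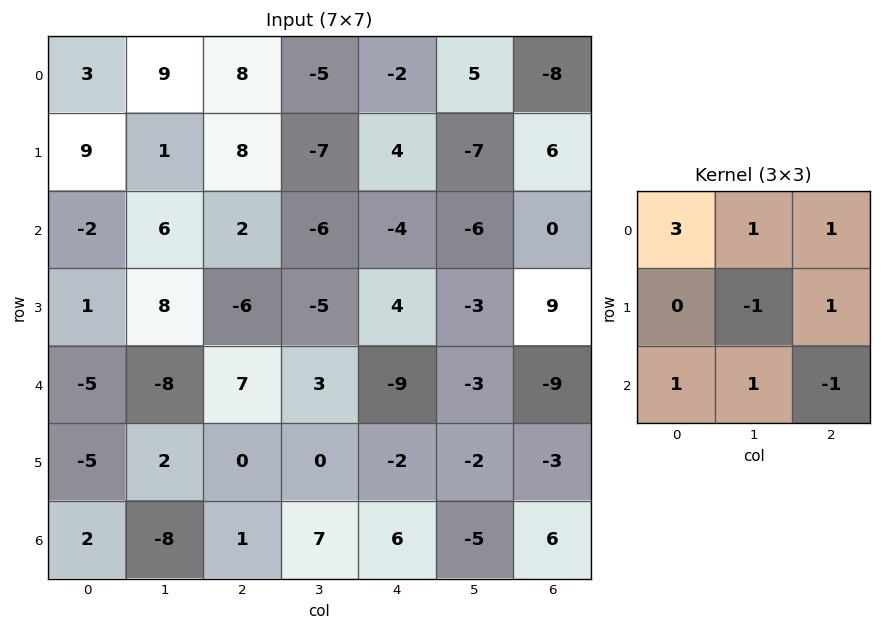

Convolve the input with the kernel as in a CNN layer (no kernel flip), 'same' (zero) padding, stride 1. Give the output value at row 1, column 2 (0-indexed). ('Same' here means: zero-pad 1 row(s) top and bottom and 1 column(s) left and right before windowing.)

29

The receptive field on the zero-padded input at this output position is [9 8 -5 / 1 8 -7 / 6 2 -6]. Elementwise product with the kernel and sum: 9·3 + 8·1 + -5·1 + 8·-1 + -7·1 + 6·1 + 2·1 + -6·-1.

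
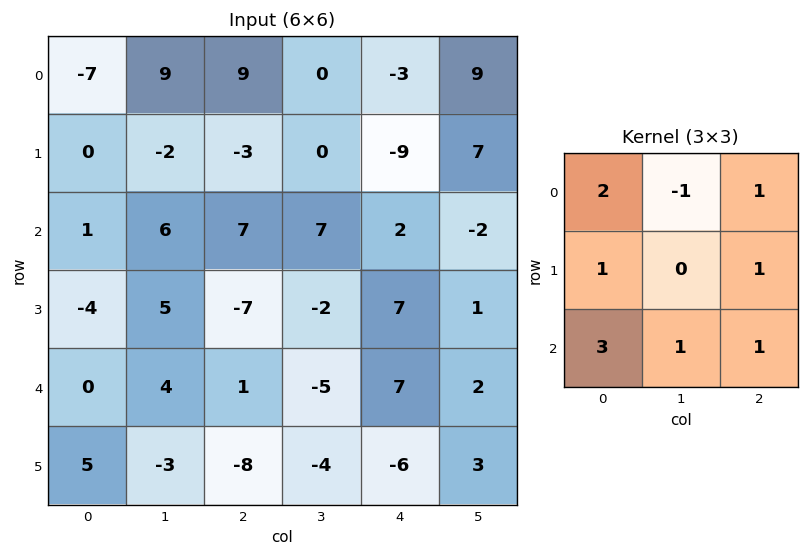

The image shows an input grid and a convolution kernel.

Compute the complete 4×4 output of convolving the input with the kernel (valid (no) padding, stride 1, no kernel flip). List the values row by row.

Output[0,0]: The receptive field on the input at this output position is [-7 9 9 / 0 -2 -3 / 1 6 7]. Elementwise product with the kernel and sum: -7·2 + 9·-1 + 9·1 + 0·1 + -3·1 + 1·3 + 6·1 + 7·1.
Output[0,1]: The receptive field on the input at this output position is [9 9 0 / -2 -3 0 / 6 7 7]. Elementwise product with the kernel and sum: 9·2 + 9·-1 + 0·1 + -2·1 + 0·1 + 6·3 + 7·1 + 7·1.

-1 39 33 40
-7 18 -22 23
-3 23 14 3
-15 -7 -31 -28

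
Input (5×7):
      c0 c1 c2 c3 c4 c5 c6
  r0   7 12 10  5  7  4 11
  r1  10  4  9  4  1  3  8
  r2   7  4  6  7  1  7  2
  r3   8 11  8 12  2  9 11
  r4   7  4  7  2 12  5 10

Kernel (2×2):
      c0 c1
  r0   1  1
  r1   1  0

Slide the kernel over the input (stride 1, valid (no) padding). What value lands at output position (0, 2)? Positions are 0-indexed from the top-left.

The receptive field on the input at this output position is [10 5 / 9 4]. Elementwise product with the kernel and sum: 10·1 + 5·1 + 9·1.

24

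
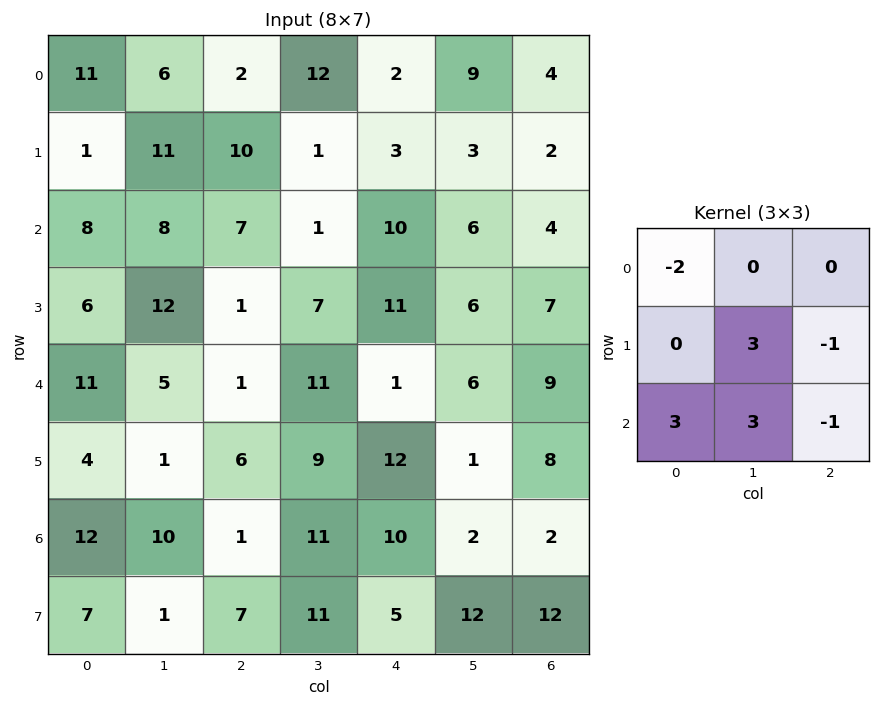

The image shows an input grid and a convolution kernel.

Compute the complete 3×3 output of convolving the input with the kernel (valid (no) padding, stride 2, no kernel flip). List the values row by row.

Output[0,0]: The receptive field on the input at this output position is [11 6 2 / 1 11 10 / 8 8 7]. Elementwise product with the kernel and sum: 11·-2 + 11·3 + 10·-1 + 8·3 + 8·3 + 7·-1.

42 10 47
66 31 3
40 39 27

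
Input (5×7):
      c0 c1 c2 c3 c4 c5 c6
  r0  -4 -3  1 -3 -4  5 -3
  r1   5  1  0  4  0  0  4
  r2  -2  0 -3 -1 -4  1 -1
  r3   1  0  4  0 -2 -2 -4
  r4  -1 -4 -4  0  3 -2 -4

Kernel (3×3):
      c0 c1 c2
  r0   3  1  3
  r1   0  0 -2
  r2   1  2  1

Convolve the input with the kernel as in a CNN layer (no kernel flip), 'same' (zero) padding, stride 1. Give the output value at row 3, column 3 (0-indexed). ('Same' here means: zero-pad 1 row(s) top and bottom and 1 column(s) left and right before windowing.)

-19

The receptive field on the zero-padded input at this output position is [-3 -1 -4 / 4 0 -2 / -4 0 3]. Elementwise product with the kernel and sum: -3·3 + -1·1 + -4·3 + -2·-2 + -4·1 + 0·2 + 3·1.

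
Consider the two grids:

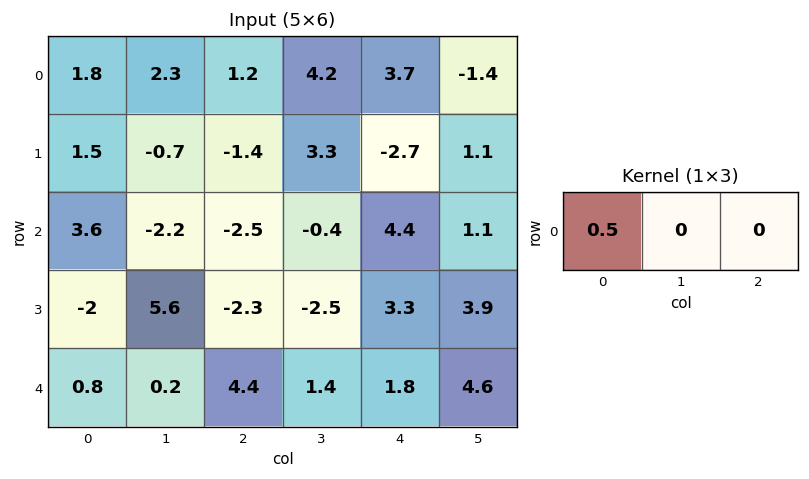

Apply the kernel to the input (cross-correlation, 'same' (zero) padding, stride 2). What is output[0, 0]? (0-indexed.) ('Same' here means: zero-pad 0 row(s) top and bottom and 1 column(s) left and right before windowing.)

The receptive field on the zero-padded input at this output position is [0 1.8 2.3]. Elementwise product with the kernel and sum: 0·0.5.

0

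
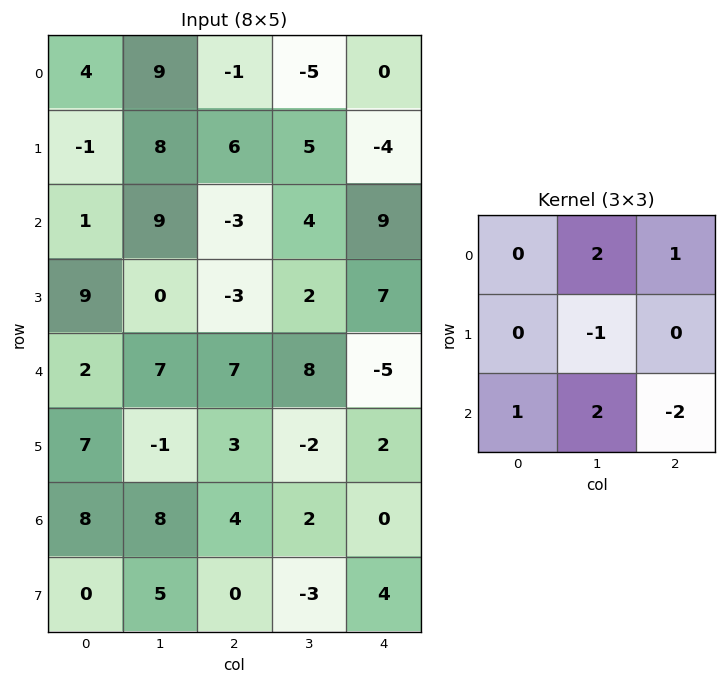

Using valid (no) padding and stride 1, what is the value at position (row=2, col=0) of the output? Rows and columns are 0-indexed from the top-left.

17

The receptive field on the input at this output position is [1 9 -3 / 9 0 -3 / 2 7 7]. Elementwise product with the kernel and sum: 9·2 + -3·1 + 0·-1 + 2·1 + 7·2 + 7·-2.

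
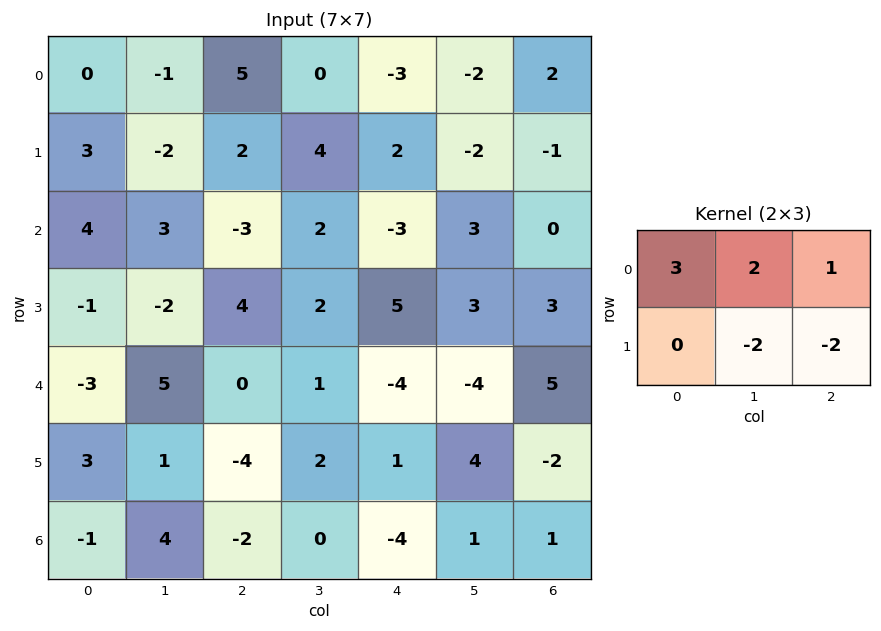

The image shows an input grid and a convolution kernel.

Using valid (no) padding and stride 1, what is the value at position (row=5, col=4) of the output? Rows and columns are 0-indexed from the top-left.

The receptive field on the input at this output position is [1 4 -2 / -4 1 1]. Elementwise product with the kernel and sum: 1·3 + 4·2 + -2·1 + 1·-2 + 1·-2.

5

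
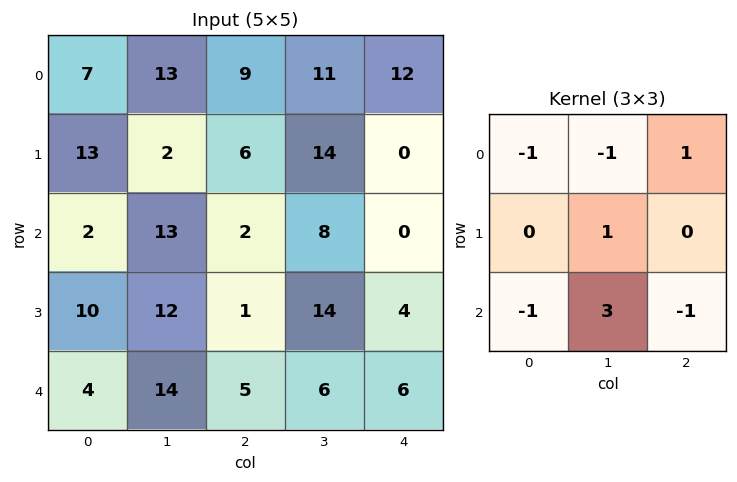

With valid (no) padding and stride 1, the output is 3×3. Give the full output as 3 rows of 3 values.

26 -20 28
29 -15 25
32 -11 11

Output[0,0]: The receptive field on the input at this output position is [7 13 9 / 13 2 6 / 2 13 2]. Elementwise product with the kernel and sum: 7·-1 + 13·-1 + 9·1 + 2·1 + 2·-1 + 13·3 + 2·-1.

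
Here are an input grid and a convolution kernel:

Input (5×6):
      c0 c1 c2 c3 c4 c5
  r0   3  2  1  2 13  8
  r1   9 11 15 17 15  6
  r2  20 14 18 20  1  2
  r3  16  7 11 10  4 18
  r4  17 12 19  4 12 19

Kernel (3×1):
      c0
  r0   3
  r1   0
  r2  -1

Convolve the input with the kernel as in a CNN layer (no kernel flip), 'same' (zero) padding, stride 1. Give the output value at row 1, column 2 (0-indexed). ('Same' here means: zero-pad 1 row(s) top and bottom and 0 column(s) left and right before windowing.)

-15

The receptive field on the zero-padded input at this output position is [1 / 15 / 18]. Elementwise product with the kernel and sum: 1·3 + 18·-1.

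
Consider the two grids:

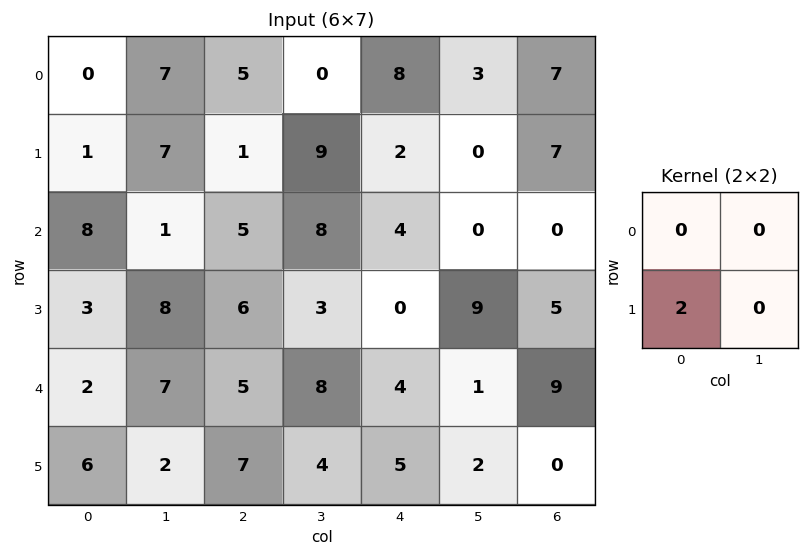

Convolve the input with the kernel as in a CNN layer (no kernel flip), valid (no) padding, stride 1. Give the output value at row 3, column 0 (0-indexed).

The receptive field on the input at this output position is [3 8 / 2 7]. Elementwise product with the kernel and sum: 2·2.

4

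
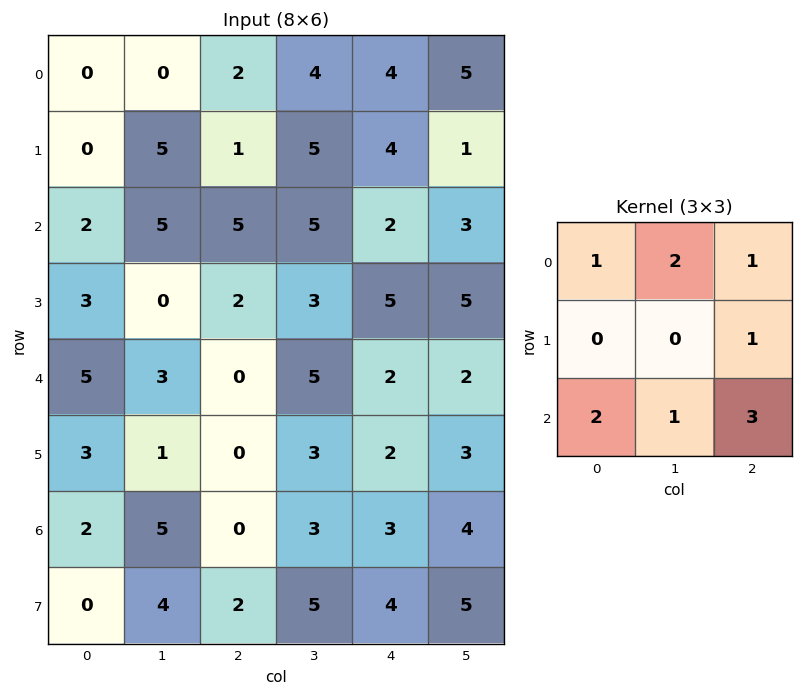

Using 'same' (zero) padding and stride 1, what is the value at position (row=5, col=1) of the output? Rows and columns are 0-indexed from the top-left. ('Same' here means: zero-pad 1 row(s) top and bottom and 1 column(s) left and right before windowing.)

The receptive field on the zero-padded input at this output position is [5 3 0 / 3 1 0 / 2 5 0]. Elementwise product with the kernel and sum: 5·1 + 3·2 + 0·1 + 0·1 + 2·2 + 5·1 + 0·3.

20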